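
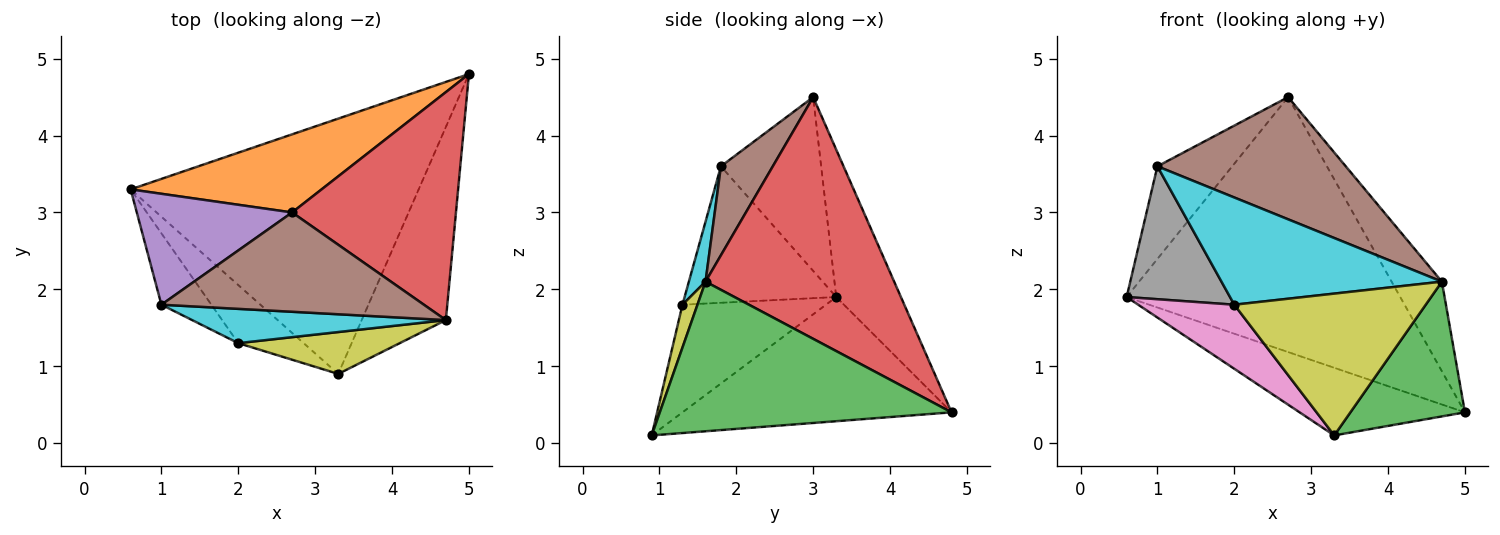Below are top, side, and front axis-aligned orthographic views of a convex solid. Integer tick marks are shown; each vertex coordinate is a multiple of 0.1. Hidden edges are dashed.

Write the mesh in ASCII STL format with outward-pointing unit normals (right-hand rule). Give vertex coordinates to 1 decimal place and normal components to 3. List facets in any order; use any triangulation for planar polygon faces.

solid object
 facet normal -0.385 0.236 -0.892
  outer loop
   vertex 3.3 0.9 0.1
   vertex 0.6 3.3 1.9
   vertex 5.0 4.8 0.4
  endloop
 endfacet
 facet normal -0.221 0.933 0.286
  outer loop
   vertex 2.7 3.0 4.5
   vertex 5.0 4.8 0.4
   vertex 0.6 3.3 1.9
  endloop
 endfacet
 facet normal 0.825 -0.324 -0.464
  outer loop
   vertex 4.7 1.6 2.1
   vertex 3.3 0.9 0.1
   vertex 5.0 4.8 0.4
  endloop
 endfacet
 facet normal 0.808 0.215 0.548
  outer loop
   vertex 4.7 1.6 2.1
   vertex 5.0 4.8 0.4
   vertex 2.7 3.0 4.5
  endloop
 endfacet
 facet normal -0.652 0.486 0.582
  outer loop
   vertex 1.0 1.8 3.6
   vertex 2.7 3.0 4.5
   vertex 0.6 3.3 1.9
  endloop
 endfacet
 facet normal 0.209 -0.759 0.617
  outer loop
   vertex 1.0 1.8 3.6
   vertex 4.7 1.6 2.1
   vertex 2.7 3.0 4.5
  endloop
 endfacet
 facet normal -0.742 -0.497 -0.450
  outer loop
   vertex 2.0 1.3 1.8
   vertex 0.6 3.3 1.9
   vertex 3.3 0.9 0.1
  endloop
 endfacet
 facet normal -0.791 -0.539 -0.290
  outer loop
   vertex 2.0 1.3 1.8
   vertex 1.0 1.8 3.6
   vertex 0.6 3.3 1.9
  endloop
 endfacet
 facet normal 0.075 -0.956 0.282
  outer loop
   vertex 2.0 1.3 1.8
   vertex 3.3 0.9 0.1
   vertex 4.7 1.6 2.1
  endloop
 endfacet
 facet normal 0.072 -0.950 0.304
  outer loop
   vertex 2.0 1.3 1.8
   vertex 4.7 1.6 2.1
   vertex 1.0 1.8 3.6
  endloop
 endfacet
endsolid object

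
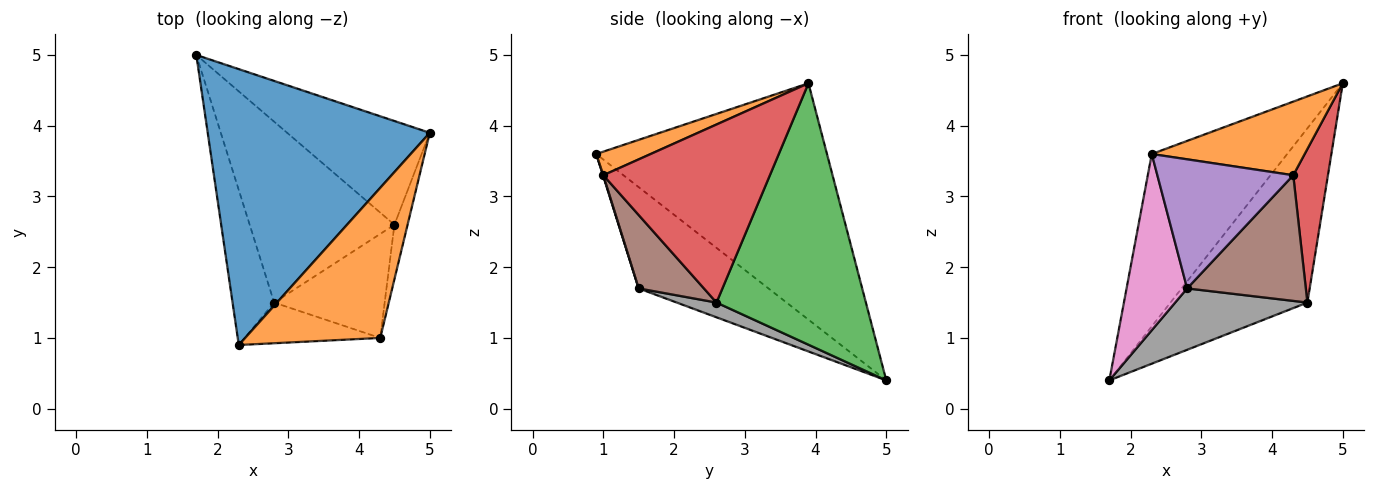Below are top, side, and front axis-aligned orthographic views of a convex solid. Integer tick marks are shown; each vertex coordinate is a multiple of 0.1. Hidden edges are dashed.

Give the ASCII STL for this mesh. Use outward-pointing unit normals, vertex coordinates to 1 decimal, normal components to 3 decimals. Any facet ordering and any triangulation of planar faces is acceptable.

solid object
 facet normal -0.670 0.393 0.630
  outer loop
   vertex 2.3 0.9 3.6
   vertex 5.0 3.9 4.6
   vertex 1.7 5.0 0.4
  endloop
 endfacet
 facet normal 0.155 -0.435 0.887
  outer loop
   vertex 4.3 1.0 3.3
   vertex 5.0 3.9 4.6
   vertex 2.3 0.9 3.6
  endloop
 endfacet
 facet normal 0.684 0.627 -0.373
  outer loop
   vertex 4.5 2.6 1.5
   vertex 1.7 5.0 0.4
   vertex 5.0 3.9 4.6
  endloop
 endfacet
 facet normal 0.976 -0.203 -0.072
  outer loop
   vertex 4.5 2.6 1.5
   vertex 5.0 3.9 4.6
   vertex 4.3 1.0 3.3
  endloop
 endfacet
 facet normal 0.003 -0.954 -0.301
  outer loop
   vertex 2.8 1.5 1.7
   vertex 4.3 1.0 3.3
   vertex 2.3 0.9 3.6
  endloop
 endfacet
 facet normal 0.390 -0.709 -0.587
  outer loop
   vertex 2.8 1.5 1.7
   vertex 4.5 2.6 1.5
   vertex 4.3 1.0 3.3
  endloop
 endfacet
 facet normal -0.849 -0.396 -0.349
  outer loop
   vertex 2.8 1.5 1.7
   vertex 2.3 0.9 3.6
   vertex 1.7 5.0 0.4
  endloop
 endfacet
 facet normal 0.096 -0.320 -0.943
  outer loop
   vertex 2.8 1.5 1.7
   vertex 1.7 5.0 0.4
   vertex 4.5 2.6 1.5
  endloop
 endfacet
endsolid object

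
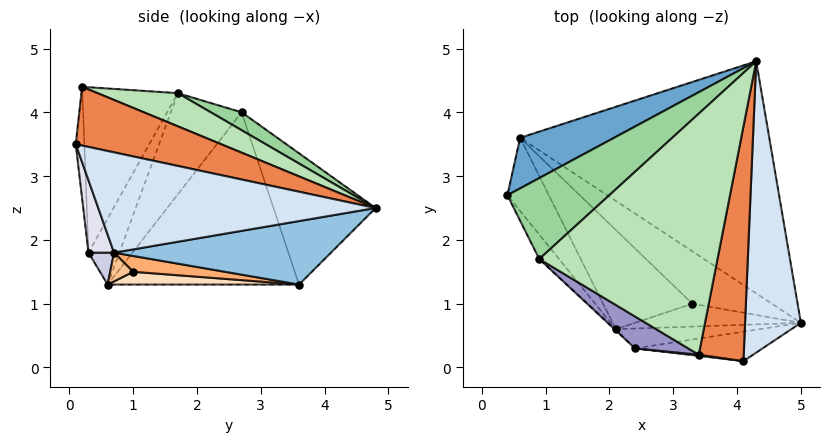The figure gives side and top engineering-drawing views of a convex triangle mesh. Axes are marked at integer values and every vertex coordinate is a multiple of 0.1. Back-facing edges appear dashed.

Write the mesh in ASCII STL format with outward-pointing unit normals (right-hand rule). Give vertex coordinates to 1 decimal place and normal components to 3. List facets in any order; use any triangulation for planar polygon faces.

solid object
 facet normal -0.375 0.888 0.268
  outer loop
   vertex 0.6 3.6 1.3
   vertex 0.4 2.7 4.0
   vertex 4.3 4.8 2.5
  endloop
 endfacet
 facet normal 0.242 0.203 -0.949
  outer loop
   vertex 0.6 3.6 1.3
   vertex 4.3 4.8 2.5
   vertex 5.0 0.7 1.8
  endloop
 endfacet
 facet normal -0.874 -0.437 -0.211
  outer loop
   vertex 2.1 0.6 1.3
   vertex 0.4 2.7 4.0
   vertex 0.6 3.6 1.3
  endloop
 endfacet
 facet normal 0.872 0.066 0.485
  outer loop
   vertex 4.1 0.1 3.5
   vertex 5.0 0.7 1.8
   vertex 4.3 4.8 2.5
  endloop
 endfacet
 facet normal 0.791 0.095 0.605
  outer loop
   vertex 4.1 0.1 3.5
   vertex 4.3 4.8 2.5
   vertex 3.4 0.2 4.4
  endloop
 endfacet
 facet normal 0.194 0.127 -0.973
  outer loop
   vertex 3.3 1.0 1.5
   vertex 0.6 3.6 1.3
   vertex 5.0 0.7 1.8
  endloop
 endfacet
 facet normal 0.171 -0.019 -0.985
  outer loop
   vertex 3.3 1.0 1.5
   vertex 5.0 0.7 1.8
   vertex 2.1 0.6 1.3
  endloop
 endfacet
 facet normal 0.141 0.071 -0.987
  outer loop
   vertex 3.3 1.0 1.5
   vertex 2.1 0.6 1.3
   vertex 0.6 3.6 1.3
  endloop
 endfacet
 facet normal -0.861 -0.481 -0.168
  outer loop
   vertex 0.9 1.7 4.3
   vertex 0.4 2.7 4.0
   vertex 2.1 0.6 1.3
  endloop
 endfacet
 facet normal 0.162 0.357 0.920
  outer loop
   vertex 0.9 1.7 4.3
   vertex 4.3 4.8 2.5
   vertex 0.4 2.7 4.0
  endloop
 endfacet
 facet normal 0.171 0.347 0.922
  outer loop
   vertex 0.9 1.7 4.3
   vertex 3.4 0.2 4.4
   vertex 4.3 4.8 2.5
  endloop
 endfacet
 facet normal -0.128 -0.992 0.011
  outer loop
   vertex 2.4 0.3 1.8
   vertex 4.1 0.1 3.5
   vertex 3.4 0.2 4.4
  endloop
 endfacet
 facet normal -0.512 -0.843 0.165
  outer loop
   vertex 2.4 0.3 1.8
   vertex 3.4 0.2 4.4
   vertex 0.9 1.7 4.3
  endloop
 endfacet
 facet normal -0.695 -0.719 -0.014
  outer loop
   vertex 2.4 0.3 1.8
   vertex 0.9 1.7 4.3
   vertex 2.1 0.6 1.3
  endloop
 endfacet
 facet normal 0.125 -0.816 -0.565
  outer loop
   vertex 2.4 0.3 1.8
   vertex 2.1 0.6 1.3
   vertex 5.0 0.7 1.8
  endloop
 endfacet
 facet normal 0.147 -0.955 -0.259
  outer loop
   vertex 2.4 0.3 1.8
   vertex 5.0 0.7 1.8
   vertex 4.1 0.1 3.5
  endloop
 endfacet
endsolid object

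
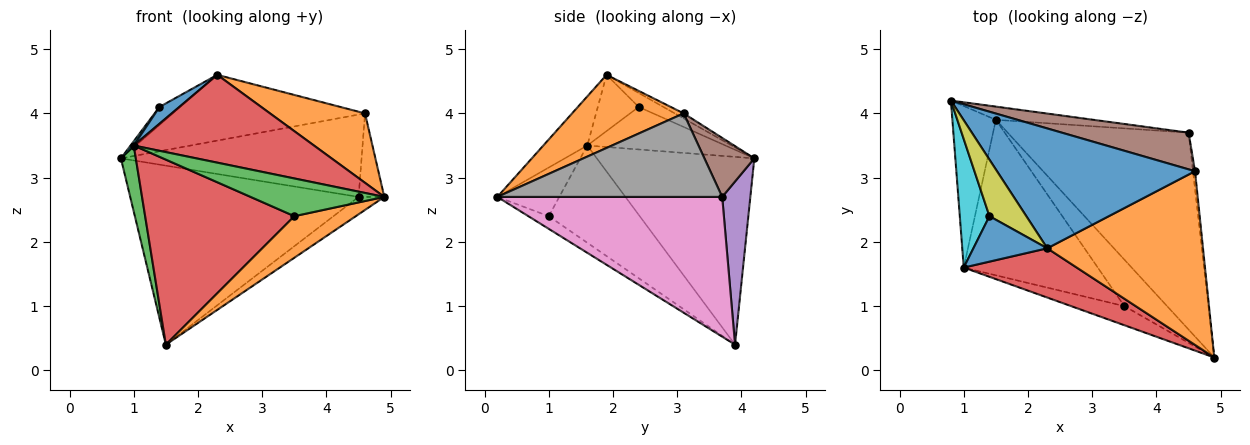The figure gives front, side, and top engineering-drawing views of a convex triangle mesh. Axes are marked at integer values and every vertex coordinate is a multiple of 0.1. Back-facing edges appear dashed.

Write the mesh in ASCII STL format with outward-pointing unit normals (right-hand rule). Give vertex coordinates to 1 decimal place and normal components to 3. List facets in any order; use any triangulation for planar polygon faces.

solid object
 facet normal -0.022 0.481 0.876
  outer loop
   vertex 4.6 3.1 4.0
   vertex 0.8 4.2 3.3
   vertex 2.3 1.9 4.6
  endloop
 endfacet
 facet normal 0.400 -0.340 0.851
  outer loop
   vertex 4.6 3.1 4.0
   vertex 2.3 1.9 4.6
   vertex 4.9 0.2 2.7
  endloop
 endfacet
 facet normal -0.970 -0.092 -0.225
  outer loop
   vertex 1.0 1.6 3.5
   vertex 0.8 4.2 3.3
   vertex 1.5 3.9 0.4
  endloop
 endfacet
 facet normal -0.208 -0.853 0.479
  outer loop
   vertex 1.0 1.6 3.5
   vertex 4.9 0.2 2.7
   vertex 2.3 1.9 4.6
  endloop
 endfacet
 facet normal 0.122 0.990 -0.073
  outer loop
   vertex 4.5 3.7 2.7
   vertex 1.5 3.9 0.4
   vertex 0.8 4.2 3.3
  endloop
 endfacet
 facet normal 0.186 0.897 0.400
  outer loop
   vertex 4.5 3.7 2.7
   vertex 0.8 4.2 3.3
   vertex 4.6 3.1 4.0
  endloop
 endfacet
 facet normal 0.610 0.070 -0.789
  outer loop
   vertex 4.5 3.7 2.7
   vertex 4.9 0.2 2.7
   vertex 1.5 3.9 0.4
  endloop
 endfacet
 facet normal 0.993 0.114 -0.024
  outer loop
   vertex 4.5 3.7 2.7
   vertex 4.6 3.1 4.0
   vertex 4.9 0.2 2.7
  endloop
 endfacet
 facet normal -0.340 0.285 0.896
  outer loop
   vertex 1.4 2.4 4.1
   vertex 2.3 1.9 4.6
   vertex 0.8 4.2 3.3
  endloop
 endfacet
 facet normal -0.820 -0.019 0.572
  outer loop
   vertex 1.4 2.4 4.1
   vertex 0.8 4.2 3.3
   vertex 1.0 1.6 3.5
  endloop
 endfacet
 facet normal -0.581 -0.282 0.763
  outer loop
   vertex 1.4 2.4 4.1
   vertex 1.0 1.6 3.5
   vertex 2.3 1.9 4.6
  endloop
 endfacet
 facet normal -0.216 -0.651 -0.728
  outer loop
   vertex 3.5 1.0 2.4
   vertex 1.5 3.9 0.4
   vertex 4.9 0.2 2.7
  endloop
 endfacet
 facet normal -0.382 -0.825 -0.418
  outer loop
   vertex 3.5 1.0 2.4
   vertex 4.9 0.2 2.7
   vertex 1.0 1.6 3.5
  endloop
 endfacet
 facet normal -0.423 -0.694 -0.583
  outer loop
   vertex 3.5 1.0 2.4
   vertex 1.0 1.6 3.5
   vertex 1.5 3.9 0.4
  endloop
 endfacet
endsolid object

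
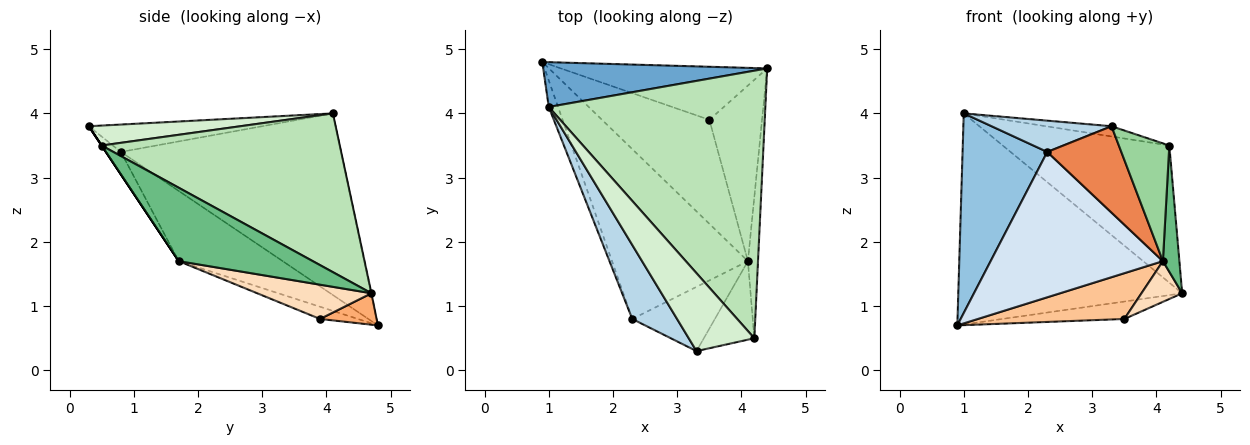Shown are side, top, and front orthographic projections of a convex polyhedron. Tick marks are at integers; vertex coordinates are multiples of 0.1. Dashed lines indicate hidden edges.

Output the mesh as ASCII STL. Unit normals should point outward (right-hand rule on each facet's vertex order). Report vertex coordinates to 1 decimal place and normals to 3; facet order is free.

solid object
 facet normal -0.002 0.978 0.208
  outer loop
   vertex 1.0 4.1 4.0
   vertex 4.4 4.7 1.2
   vertex 0.9 4.8 0.7
  endloop
 endfacet
 facet normal -0.932 -0.359 -0.048
  outer loop
   vertex 2.3 0.8 3.4
   vertex 1.0 4.1 4.0
   vertex 0.9 4.8 0.7
  endloop
 endfacet
 facet normal -0.491 -0.339 0.803
  outer loop
   vertex 2.3 0.8 3.4
   vertex 3.3 0.3 3.8
   vertex 1.0 4.1 4.0
  endloop
 endfacet
 facet normal -0.365 -0.605 -0.707
  outer loop
   vertex 2.3 0.8 3.4
   vertex 0.9 4.8 0.7
   vertex 4.1 1.7 1.7
  endloop
 endfacet
 facet normal -0.160 -0.792 -0.589
  outer loop
   vertex 2.3 0.8 3.4
   vertex 4.1 1.7 1.7
   vertex 3.3 0.3 3.8
  endloop
 endfacet
 facet normal 0.143 0.309 -0.940
  outer loop
   vertex 3.5 3.9 0.8
   vertex 0.9 4.8 0.7
   vertex 4.4 4.7 1.2
  endloop
 endfacet
 facet normal -0.104 -0.401 -0.910
  outer loop
   vertex 3.5 3.9 0.8
   vertex 4.1 1.7 1.7
   vertex 0.9 4.8 0.7
  endloop
 endfacet
 facet normal 0.535 -0.191 -0.823
  outer loop
   vertex 3.5 3.9 0.8
   vertex 4.4 4.7 1.2
   vertex 4.1 1.7 1.7
  endloop
 endfacet
 facet normal 0.983 -0.121 -0.135
  outer loop
   vertex 4.2 0.5 3.5
   vertex 4.1 1.7 1.7
   vertex 4.4 4.7 1.2
  endloop
 endfacet
 facet normal 0.000 -0.832 -0.555
  outer loop
   vertex 4.2 0.5 3.5
   vertex 3.3 0.3 3.8
   vertex 4.1 1.7 1.7
  endloop
 endfacet
 facet normal 0.546 0.382 0.745
  outer loop
   vertex 4.2 0.5 3.5
   vertex 4.4 4.7 1.2
   vertex 1.0 4.1 4.0
  endloop
 endfacet
 facet normal 0.289 0.125 0.949
  outer loop
   vertex 4.2 0.5 3.5
   vertex 1.0 4.1 4.0
   vertex 3.3 0.3 3.8
  endloop
 endfacet
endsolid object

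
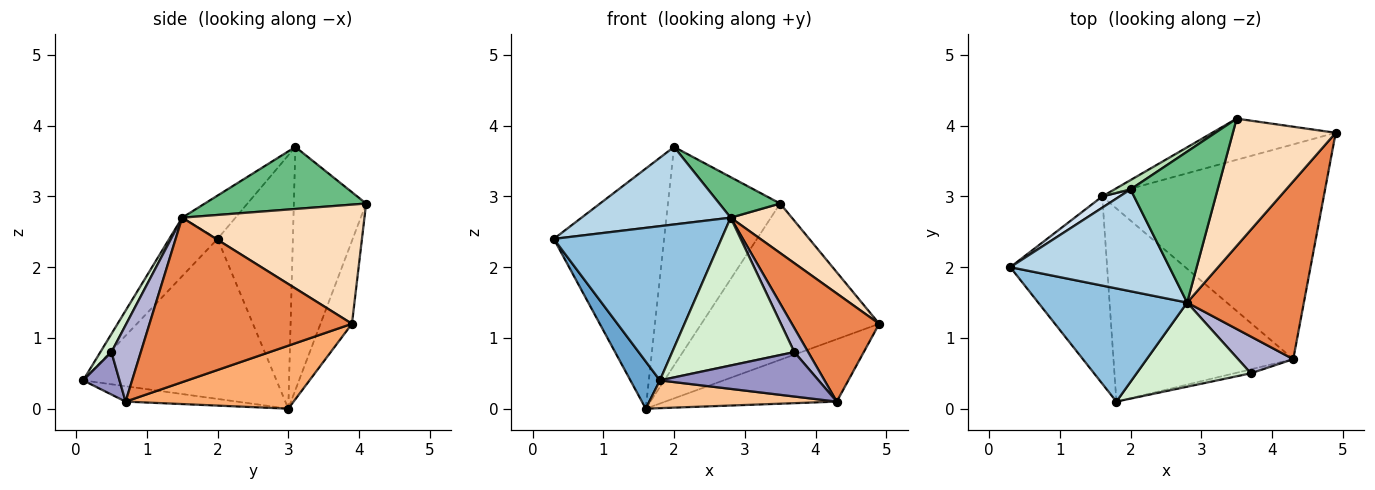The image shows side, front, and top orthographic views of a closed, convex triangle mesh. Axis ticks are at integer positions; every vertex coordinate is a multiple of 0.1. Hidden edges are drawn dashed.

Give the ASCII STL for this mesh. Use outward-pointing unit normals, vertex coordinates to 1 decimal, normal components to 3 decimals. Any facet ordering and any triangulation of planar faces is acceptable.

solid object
 facet normal -0.848 -0.129 -0.513
  outer loop
   vertex 1.6 3.0 0.0
   vertex 1.8 0.1 0.4
   vertex 0.3 2.0 2.4
  endloop
 endfacet
 facet normal -0.226 -0.785 0.576
  outer loop
   vertex 2.8 1.5 2.7
   vertex 0.3 2.0 2.4
   vertex 1.8 0.1 0.4
  endloop
 endfacet
 facet normal -0.212 -0.592 0.778
  outer loop
   vertex 2.0 3.1 3.7
   vertex 0.3 2.0 2.4
   vertex 2.8 1.5 2.7
  endloop
 endfacet
 facet normal -0.563 0.825 0.039
  outer loop
   vertex 2.0 3.1 3.7
   vertex 1.6 3.0 0.0
   vertex 0.3 2.0 2.4
  endloop
 endfacet
 facet normal 0.769 -0.332 0.546
  outer loop
   vertex 4.3 0.7 0.1
   vertex 4.9 3.9 1.2
   vertex 2.8 1.5 2.7
  endloop
 endfacet
 facet normal 0.263 0.269 -0.926
  outer loop
   vertex 4.3 0.7 0.1
   vertex 1.6 3.0 0.0
   vertex 4.9 3.9 1.2
  endloop
 endfacet
 facet normal -0.084 -0.142 -0.986
  outer loop
   vertex 4.3 0.7 0.1
   vertex 1.8 0.1 0.4
   vertex 1.6 3.0 0.0
  endloop
 endfacet
 facet normal 0.734 -0.246 0.633
  outer loop
   vertex 3.5 4.1 2.9
   vertex 2.8 1.5 2.7
   vertex 4.9 3.9 1.2
  endloop
 endfacet
 facet normal 0.567 -0.214 0.796
  outer loop
   vertex 3.5 4.1 2.9
   vertex 2.0 3.1 3.7
   vertex 2.8 1.5 2.7
  endloop
 endfacet
 facet normal -0.169 0.953 -0.251
  outer loop
   vertex 3.5 4.1 2.9
   vertex 4.9 3.9 1.2
   vertex 1.6 3.0 0.0
  endloop
 endfacet
 facet normal -0.541 0.840 0.036
  outer loop
   vertex 3.5 4.1 2.9
   vertex 1.6 3.0 0.0
   vertex 2.0 3.1 3.7
  endloop
 endfacet
 facet normal 0.079 -0.866 0.493
  outer loop
   vertex 3.7 0.5 0.8
   vertex 2.8 1.5 2.7
   vertex 1.8 0.1 0.4
  endloop
 endfacet
 facet normal 0.223 -0.971 -0.087
  outer loop
   vertex 3.7 0.5 0.8
   vertex 1.8 0.1 0.4
   vertex 4.3 0.7 0.1
  endloop
 endfacet
 facet normal 0.757 -0.358 0.547
  outer loop
   vertex 3.7 0.5 0.8
   vertex 4.3 0.7 0.1
   vertex 2.8 1.5 2.7
  endloop
 endfacet
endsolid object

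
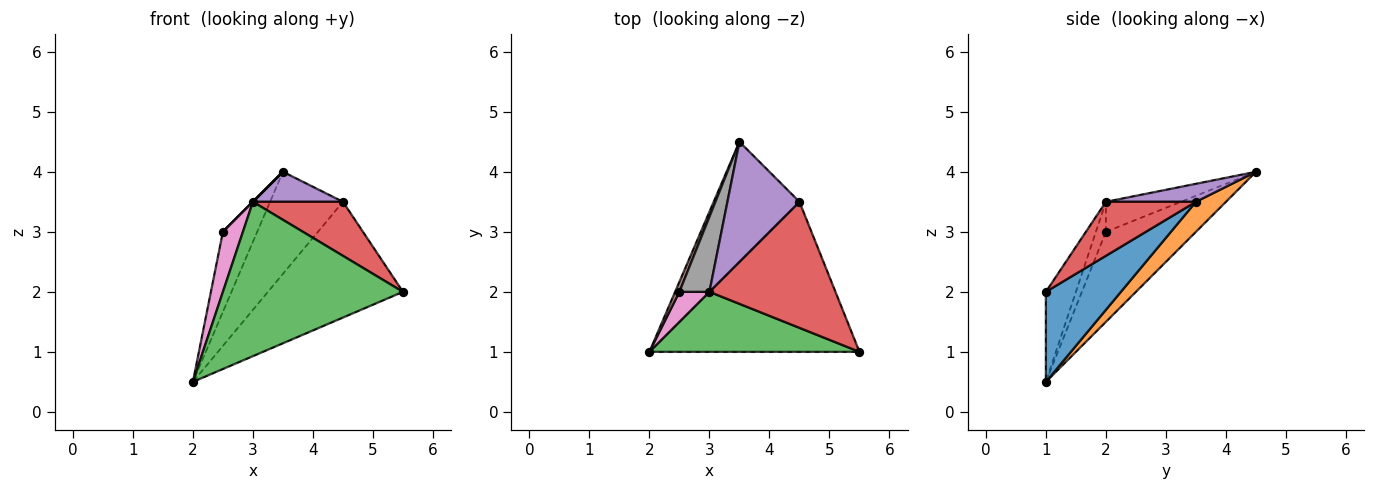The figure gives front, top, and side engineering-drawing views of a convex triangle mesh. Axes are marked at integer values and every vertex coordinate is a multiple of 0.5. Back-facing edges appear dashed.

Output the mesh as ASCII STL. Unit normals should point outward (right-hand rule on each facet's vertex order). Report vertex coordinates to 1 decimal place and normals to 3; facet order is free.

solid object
 facet normal 0.321 0.578 -0.750
  outer loop
   vertex 4.5 3.5 3.5
   vertex 5.5 1.0 2.0
   vertex 2.0 1.0 0.5
  endloop
 endfacet
 facet normal 0.258 0.626 -0.736
  outer loop
   vertex 4.5 3.5 3.5
   vertex 2.0 1.0 0.5
   vertex 3.5 4.5 4.0
  endloop
 endfacet
 facet normal -0.153 -0.921 0.358
  outer loop
   vertex 3.0 2.0 3.5
   vertex 2.0 1.0 0.5
   vertex 5.5 1.0 2.0
  endloop
 endfacet
 facet normal 0.367 -0.367 0.855
  outer loop
   vertex 3.0 2.0 3.5
   vertex 5.5 1.0 2.0
   vertex 4.5 3.5 3.5
  endloop
 endfacet
 facet normal 0.236 -0.236 0.943
  outer loop
   vertex 3.0 2.0 3.5
   vertex 4.5 3.5 3.5
   vertex 3.5 4.5 4.0
  endloop
 endfacet
 facet normal -0.934 0.356 0.044
  outer loop
   vertex 2.5 2.0 3.0
   vertex 3.5 4.5 4.0
   vertex 2.0 1.0 0.5
  endloop
 endfacet
 facet normal -0.408 -0.816 0.408
  outer loop
   vertex 2.5 2.0 3.0
   vertex 2.0 1.0 0.5
   vertex 3.0 2.0 3.5
  endloop
 endfacet
 facet normal -0.707 0.000 0.707
  outer loop
   vertex 2.5 2.0 3.0
   vertex 3.0 2.0 3.5
   vertex 3.5 4.5 4.0
  endloop
 endfacet
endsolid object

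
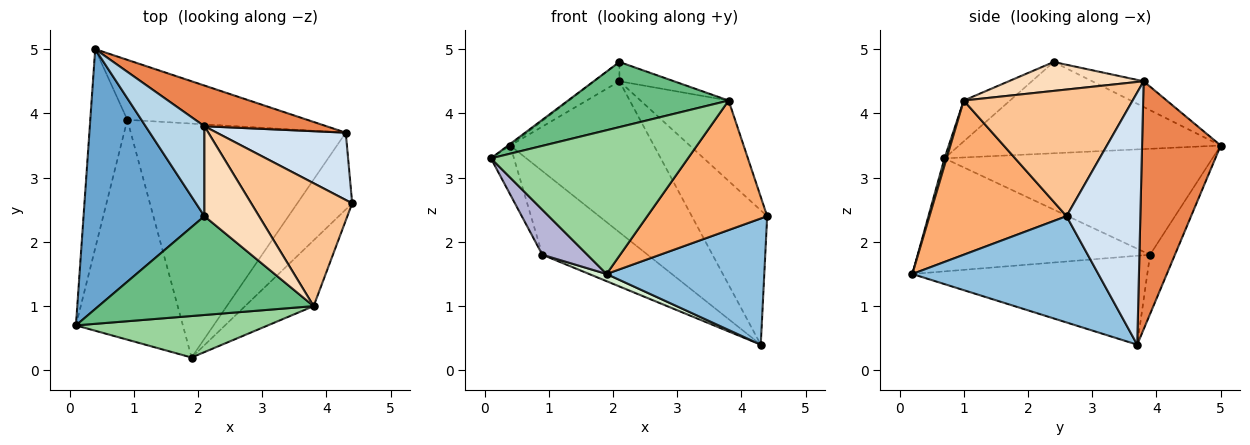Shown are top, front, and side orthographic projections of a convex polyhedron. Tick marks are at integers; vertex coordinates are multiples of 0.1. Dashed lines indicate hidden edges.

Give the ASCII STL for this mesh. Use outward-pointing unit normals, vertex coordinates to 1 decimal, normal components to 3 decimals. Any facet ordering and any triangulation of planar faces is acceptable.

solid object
 facet normal -0.603 0.005 0.798
  outer loop
   vertex 2.1 2.4 4.8
   vertex 0.4 5.0 3.5
   vertex 0.1 0.7 3.3
  endloop
 endfacet
 facet normal 0.710 -0.602 -0.366
  outer loop
   vertex 1.9 0.2 1.5
   vertex 4.3 3.7 0.4
   vertex 4.4 2.6 2.4
  endloop
 endfacet
 facet normal -0.393 0.193 0.899
  outer loop
   vertex 2.1 3.8 4.5
   vertex 0.4 5.0 3.5
   vertex 2.1 2.4 4.8
  endloop
 endfacet
 facet normal 0.659 0.673 0.337
  outer loop
   vertex 2.1 3.8 4.5
   vertex 4.4 2.6 2.4
   vertex 4.3 3.7 0.4
  endloop
 endfacet
 facet normal 0.467 0.854 0.230
  outer loop
   vertex 2.1 3.8 4.5
   vertex 4.3 3.7 0.4
   vertex 0.4 5.0 3.5
  endloop
 endfacet
 facet normal 0.714 -0.624 -0.317
  outer loop
   vertex 3.8 1.0 4.2
   vertex 1.9 0.2 1.5
   vertex 4.4 2.6 2.4
  endloop
 endfacet
 facet normal 0.724 0.378 0.577
  outer loop
   vertex 3.8 1.0 4.2
   vertex 4.4 2.6 2.4
   vertex 2.1 3.8 4.5
  endloop
 endfacet
 facet normal 0.460 0.186 0.868
  outer loop
   vertex 3.8 1.0 4.2
   vertex 2.1 3.8 4.5
   vertex 2.1 2.4 4.8
  endloop
 endfacet
 facet normal -0.157 -0.544 0.825
  outer loop
   vertex 3.8 1.0 4.2
   vertex 2.1 2.4 4.8
   vertex 0.1 0.7 3.3
  endloop
 endfacet
 facet normal 0.010 -0.961 0.277
  outer loop
   vertex 3.8 1.0 4.2
   vertex 0.1 0.7 3.3
   vertex 1.9 0.2 1.5
  endloop
 endfacet
 facet normal -0.189 0.798 -0.572
  outer loop
   vertex 0.9 3.9 1.8
   vertex 0.4 5.0 3.5
   vertex 4.3 3.7 0.4
  endloop
 endfacet
 facet normal -0.382 -0.028 -0.924
  outer loop
   vertex 0.9 3.9 1.8
   vertex 4.3 3.7 0.4
   vertex 1.9 0.2 1.5
  endloop
 endfacet
 facet normal -0.941 0.081 -0.329
  outer loop
   vertex 0.9 3.9 1.8
   vertex 0.1 0.7 3.3
   vertex 0.4 5.0 3.5
  endloop
 endfacet
 facet normal -0.719 -0.139 -0.681
  outer loop
   vertex 0.9 3.9 1.8
   vertex 1.9 0.2 1.5
   vertex 0.1 0.7 3.3
  endloop
 endfacet
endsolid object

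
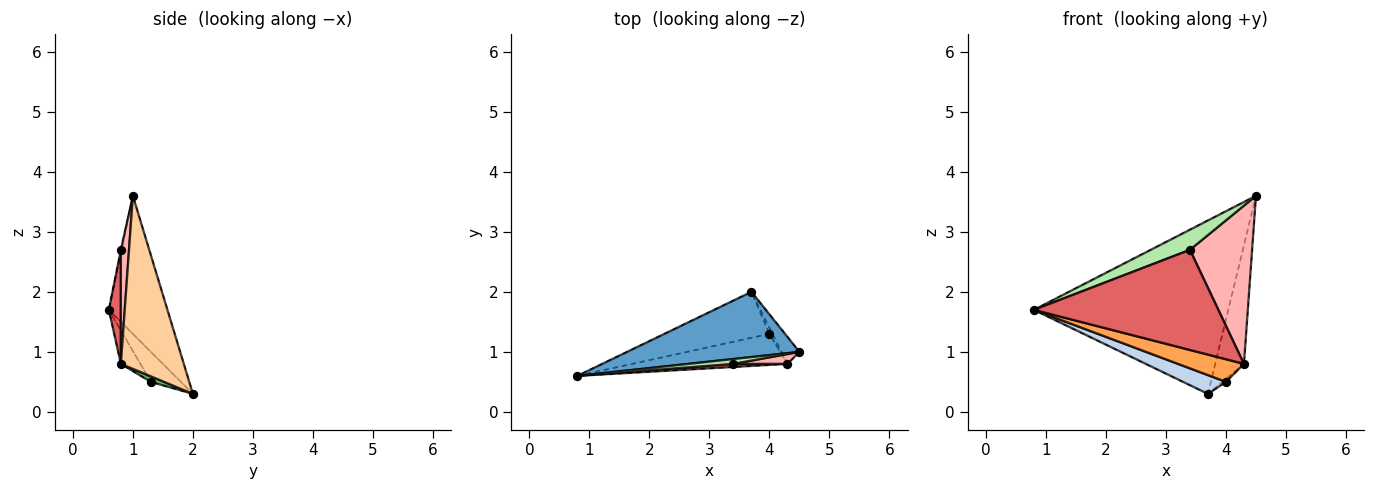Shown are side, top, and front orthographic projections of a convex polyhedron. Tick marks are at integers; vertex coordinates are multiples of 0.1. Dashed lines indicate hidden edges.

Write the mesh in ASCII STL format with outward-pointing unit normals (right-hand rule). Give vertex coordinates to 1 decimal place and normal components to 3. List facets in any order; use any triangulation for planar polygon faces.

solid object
 facet normal -0.271 0.901 0.339
  outer loop
   vertex 3.7 2.0 0.3
   vertex 0.8 0.6 1.7
   vertex 4.5 1.0 3.6
  endloop
 endfacet
 facet normal -0.256 -0.365 -0.895
  outer loop
   vertex 4.0 1.3 0.5
   vertex 0.8 0.6 1.7
   vertex 3.7 2.0 0.3
  endloop
 endfacet
 facet normal -0.172 -0.581 -0.796
  outer loop
   vertex 4.3 0.8 0.8
   vertex 0.8 0.6 1.7
   vertex 4.0 1.3 0.5
  endloop
 endfacet
 facet normal 0.906 0.414 -0.094
  outer loop
   vertex 4.3 0.8 0.8
   vertex 3.7 2.0 0.3
   vertex 4.5 1.0 3.6
  endloop
 endfacet
 facet normal 0.854 0.233 -0.466
  outer loop
   vertex 4.3 0.8 0.8
   vertex 4.0 1.3 0.5
   vertex 3.7 2.0 0.3
  endloop
 endfacet
 facet normal -0.016 -0.972 0.235
  outer loop
   vertex 3.4 0.8 2.7
   vertex 4.5 1.0 3.6
   vertex 0.8 0.6 1.7
  endloop
 endfacet
 facet normal 0.065 -0.997 0.031
  outer loop
   vertex 3.4 0.8 2.7
   vertex 0.8 0.6 1.7
   vertex 4.3 0.8 0.8
  endloop
 endfacet
 facet normal 0.130 -0.990 0.061
  outer loop
   vertex 3.4 0.8 2.7
   vertex 4.3 0.8 0.8
   vertex 4.5 1.0 3.6
  endloop
 endfacet
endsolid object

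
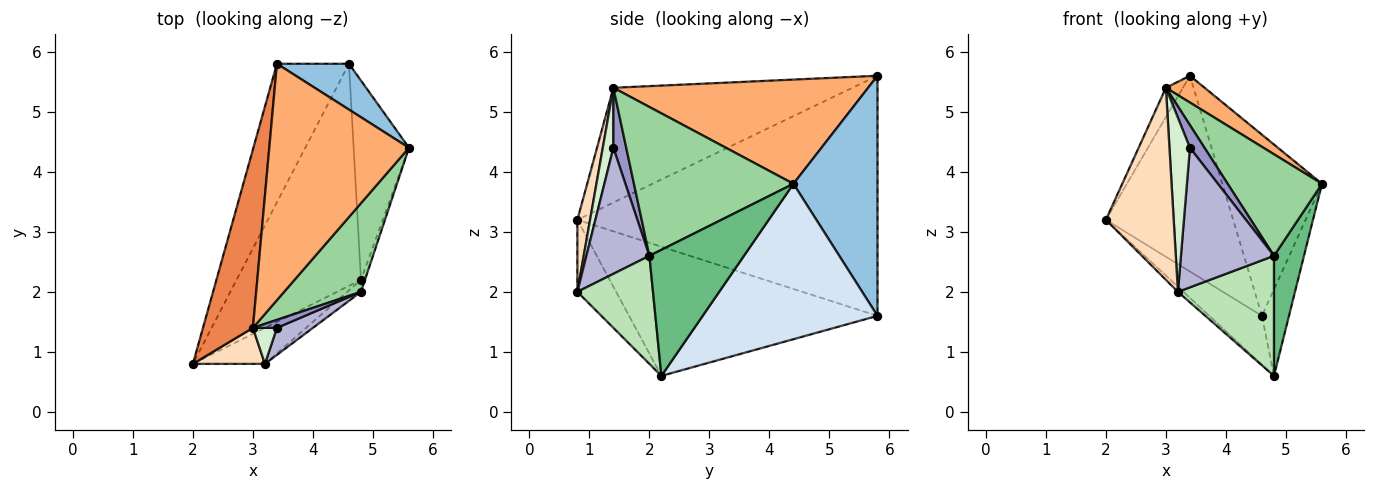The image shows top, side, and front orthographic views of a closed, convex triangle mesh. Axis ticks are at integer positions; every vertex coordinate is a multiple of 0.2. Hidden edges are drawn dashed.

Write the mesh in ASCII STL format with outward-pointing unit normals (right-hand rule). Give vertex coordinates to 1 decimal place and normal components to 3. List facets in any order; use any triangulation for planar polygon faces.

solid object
 facet normal -0.887 0.376 -0.266
  outer loop
   vertex 4.6 5.8 1.6
   vertex 2.0 0.8 3.2
   vertex 3.4 5.8 5.6
  endloop
 endfacet
 facet normal 0.633 0.751 0.190
  outer loop
   vertex 4.6 5.8 1.6
   vertex 3.4 5.8 5.6
   vertex 5.6 4.4 3.8
  endloop
 endfacet
 facet normal -0.712 0.151 -0.686
  outer loop
   vertex 4.8 2.2 0.6
   vertex 2.0 0.8 3.2
   vertex 4.6 5.8 1.6
  endloop
 endfacet
 facet normal 0.932 0.144 -0.332
  outer loop
   vertex 4.8 2.2 0.6
   vertex 4.6 5.8 1.6
   vertex 5.6 4.4 3.8
  endloop
 endfacet
 facet normal -0.915 0.065 0.398
  outer loop
   vertex 3.0 1.4 5.4
   vertex 3.4 5.8 5.6
   vertex 2.0 0.8 3.2
  endloop
 endfacet
 facet normal 0.596 -0.090 0.798
  outer loop
   vertex 3.0 1.4 5.4
   vertex 5.6 4.4 3.8
   vertex 3.4 5.8 5.6
  endloop
 endfacet
 facet normal -0.704 0.101 -0.704
  outer loop
   vertex 3.2 0.8 2.0
   vertex 2.0 0.8 3.2
   vertex 4.8 2.2 0.6
  endloop
 endfacet
 facet normal 0.181 -0.967 0.181
  outer loop
   vertex 3.2 0.8 2.0
   vertex 3.0 1.4 5.4
   vertex 2.0 0.8 3.2
  endloop
 endfacet
 facet normal 0.953 -0.302 -0.030
  outer loop
   vertex 4.8 2.0 2.6
   vertex 4.8 2.2 0.6
   vertex 5.6 4.4 3.8
  endloop
 endfacet
 facet normal 0.787 -0.465 0.406
  outer loop
   vertex 4.8 2.0 2.6
   vertex 5.6 4.4 3.8
   vertex 3.0 1.4 5.4
  endloop
 endfacet
 facet normal 0.617 -0.783 -0.078
  outer loop
   vertex 4.8 2.0 2.6
   vertex 3.2 0.8 2.0
   vertex 4.8 2.2 0.6
  endloop
 endfacet
 facet normal 0.452 -0.874 0.181
  outer loop
   vertex 3.4 1.4 4.4
   vertex 3.0 1.4 5.4
   vertex 3.2 0.8 2.0
  endloop
 endfacet
 facet normal 0.640 -0.725 0.256
  outer loop
   vertex 3.4 1.4 4.4
   vertex 4.8 2.0 2.6
   vertex 3.0 1.4 5.4
  endloop
 endfacet
 facet normal 0.554 -0.817 0.158
  outer loop
   vertex 3.4 1.4 4.4
   vertex 3.2 0.8 2.0
   vertex 4.8 2.0 2.6
  endloop
 endfacet
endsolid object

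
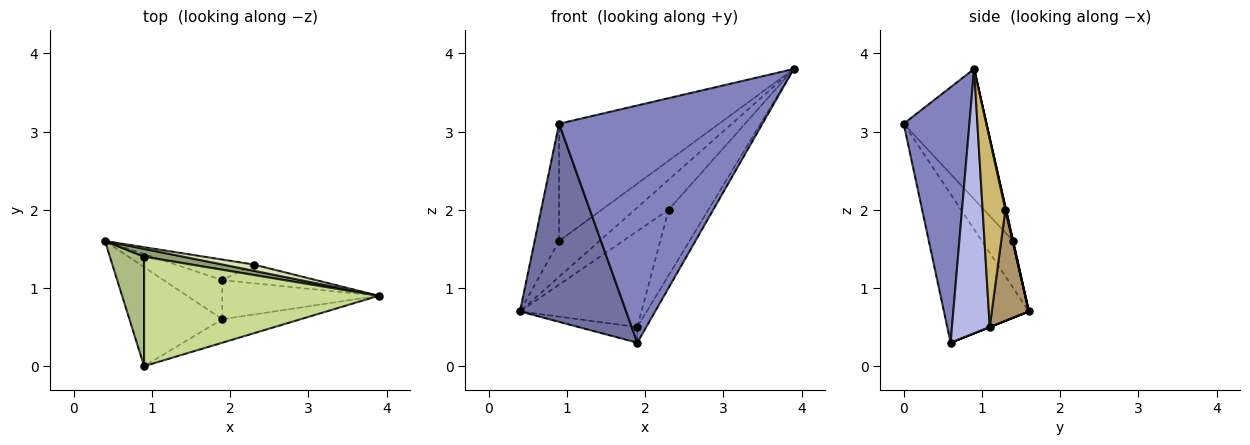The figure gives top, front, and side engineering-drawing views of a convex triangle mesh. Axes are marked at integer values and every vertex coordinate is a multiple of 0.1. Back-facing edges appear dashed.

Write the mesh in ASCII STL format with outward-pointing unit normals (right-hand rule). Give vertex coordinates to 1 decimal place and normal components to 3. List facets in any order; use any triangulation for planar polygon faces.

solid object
 facet normal -0.582 -0.727 -0.364
  outer loop
   vertex 1.9 0.6 0.3
   vertex 0.9 0.0 3.1
   vertex 0.4 1.6 0.7
  endloop
 endfacet
 facet normal 0.306 -0.947 -0.094
  outer loop
   vertex 1.9 0.6 0.3
   vertex 3.9 0.9 3.8
   vertex 0.9 0.0 3.1
  endloop
 endfacet
 facet normal 0.000 0.371 -0.928
  outer loop
   vertex 1.9 1.1 0.5
   vertex 1.9 0.6 0.3
   vertex 0.4 1.6 0.7
  endloop
 endfacet
 facet normal 0.843 0.200 -0.499
  outer loop
   vertex 1.9 1.1 0.5
   vertex 3.9 0.9 3.8
   vertex 1.9 0.6 0.3
  endloop
 endfacet
 facet normal 0.006 0.977 0.214
  outer loop
   vertex 0.9 1.4 1.6
   vertex 3.9 0.9 3.8
   vertex 0.4 1.6 0.7
  endloop
 endfacet
 facet normal -0.683 0.534 0.498
  outer loop
   vertex 0.9 1.4 1.6
   vertex 0.4 1.6 0.7
   vertex 0.9 0.0 3.1
  endloop
 endfacet
 facet normal -0.354 0.684 0.638
  outer loop
   vertex 0.9 1.4 1.6
   vertex 0.9 0.0 3.1
   vertex 3.9 0.9 3.8
  endloop
 endfacet
 facet normal 0.015 0.979 0.205
  outer loop
   vertex 2.3 1.3 2.0
   vertex 0.4 1.6 0.7
   vertex 3.9 0.9 3.8
  endloop
 endfacet
 facet normal 0.286 0.937 -0.201
  outer loop
   vertex 2.3 1.3 2.0
   vertex 1.9 1.1 0.5
   vertex 0.4 1.6 0.7
  endloop
 endfacet
 facet normal 0.482 0.843 -0.241
  outer loop
   vertex 2.3 1.3 2.0
   vertex 3.9 0.9 3.8
   vertex 1.9 1.1 0.5
  endloop
 endfacet
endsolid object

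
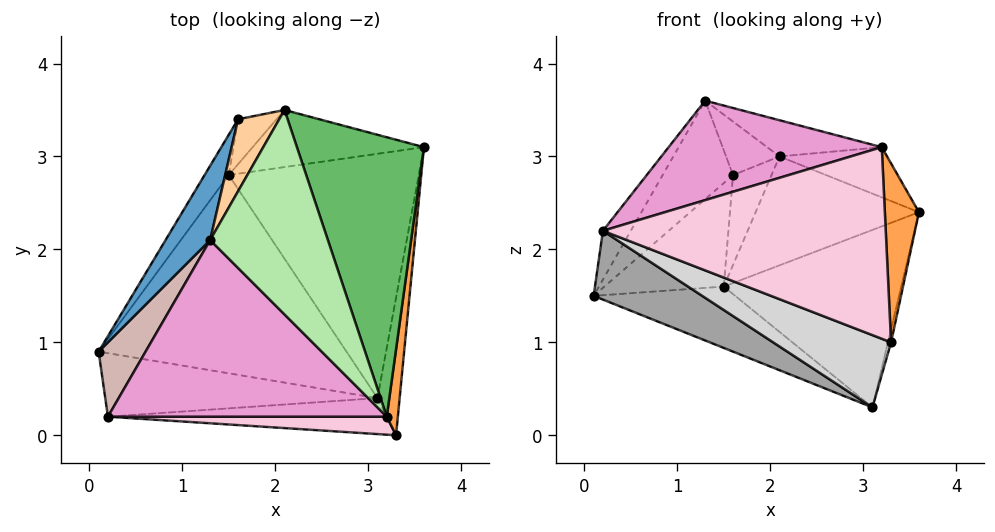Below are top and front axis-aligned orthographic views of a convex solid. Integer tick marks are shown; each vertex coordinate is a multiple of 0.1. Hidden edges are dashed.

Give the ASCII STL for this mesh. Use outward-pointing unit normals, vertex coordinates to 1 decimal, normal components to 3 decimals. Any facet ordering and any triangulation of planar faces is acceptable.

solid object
 facet normal -0.880 0.379 0.286
  outer loop
   vertex 1.6 3.4 2.8
   vertex 0.1 0.9 1.5
   vertex 1.3 2.1 3.6
  endloop
 endfacet
 facet normal 0.965 0.025 -0.262
  outer loop
   vertex 3.1 0.4 0.3
   vertex 3.6 3.1 2.4
   vertex 3.3 0.0 1.0
  endloop
 endfacet
 facet normal 0.991 -0.122 0.059
  outer loop
   vertex 3.2 0.2 3.1
   vertex 3.3 0.0 1.0
   vertex 3.6 3.1 2.4
  endloop
 endfacet
 facet normal -0.403 0.545 0.735
  outer loop
   vertex 2.1 3.5 3.0
   vertex 1.6 3.4 2.8
   vertex 1.3 2.1 3.6
  endloop
 endfacet
 facet normal 0.403 0.162 0.901
  outer loop
   vertex 2.1 3.5 3.0
   vertex 3.2 0.2 3.1
   vertex 3.6 3.1 2.4
  endloop
 endfacet
 facet normal 0.398 0.160 0.903
  outer loop
   vertex 2.1 3.5 3.0
   vertex 1.3 2.1 3.6
   vertex 3.2 0.2 3.1
  endloop
 endfacet
 facet normal -0.778 0.585 -0.228
  outer loop
   vertex 1.5 2.8 1.6
   vertex 0.1 0.9 1.5
   vertex 1.6 3.4 2.8
  endloop
 endfacet
 facet normal -0.316 0.280 -0.906
  outer loop
   vertex 1.5 2.8 1.6
   vertex 3.1 0.4 0.3
   vertex 0.1 0.9 1.5
  endloop
 endfacet
 facet normal 0.219 0.573 -0.789
  outer loop
   vertex 1.5 2.8 1.6
   vertex 3.6 3.1 2.4
   vertex 3.1 0.4 0.3
  endloop
 endfacet
 facet normal 0.050 0.884 -0.464
  outer loop
   vertex 1.5 2.8 1.6
   vertex 2.1 3.5 3.0
   vertex 3.6 3.1 2.4
  endloop
 endfacet
 facet normal 0.000 0.894 -0.447
  outer loop
   vertex 1.5 2.8 1.6
   vertex 1.6 3.4 2.8
   vertex 2.1 3.5 3.0
  endloop
 endfacet
 facet normal -0.895 0.244 0.372
  outer loop
   vertex 0.2 0.2 2.2
   vertex 1.3 2.1 3.6
   vertex 0.1 0.9 1.5
  endloop
 endfacet
 facet normal -0.253 -0.475 0.843
  outer loop
   vertex 0.2 0.2 2.2
   vertex 3.2 0.2 3.1
   vertex 1.3 2.1 3.6
  endloop
 endfacet
 facet normal -0.028 -0.995 0.093
  outer loop
   vertex 0.2 0.2 2.2
   vertex 3.3 0.0 1.0
   vertex 3.2 0.2 3.1
  endloop
 endfacet
 facet normal -0.366 -0.684 -0.631
  outer loop
   vertex 0.2 0.2 2.2
   vertex 0.1 0.9 1.5
   vertex 3.1 0.4 0.3
  endloop
 endfacet
 facet normal -0.224 -0.872 -0.434
  outer loop
   vertex 0.2 0.2 2.2
   vertex 3.1 0.4 0.3
   vertex 3.3 0.0 1.0
  endloop
 endfacet
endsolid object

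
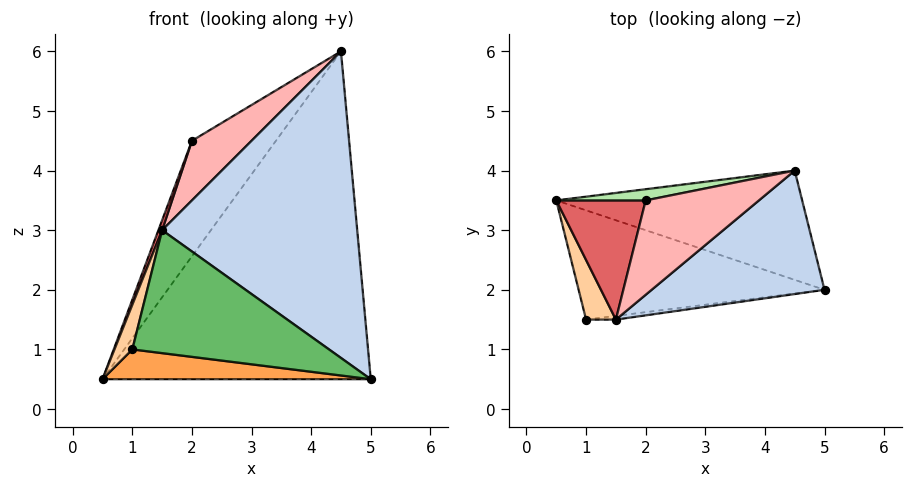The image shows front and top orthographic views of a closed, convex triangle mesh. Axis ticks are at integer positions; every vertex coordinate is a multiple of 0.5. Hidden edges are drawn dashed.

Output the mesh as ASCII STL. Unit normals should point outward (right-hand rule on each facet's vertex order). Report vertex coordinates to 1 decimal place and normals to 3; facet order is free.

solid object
 facet normal 0.302 0.905 -0.302
  outer loop
   vertex 4.5 4.0 6.0
   vertex 5.0 2.0 0.5
   vertex 0.5 3.5 0.5
  endloop
 endfacet
 facet normal 0.371 -0.861 0.347
  outer loop
   vertex 1.5 1.5 3.0
   vertex 5.0 2.0 0.5
   vertex 4.5 4.0 6.0
  endloop
 endfacet
 facet normal -0.087 -0.262 -0.961
  outer loop
   vertex 1.0 1.5 1.0
   vertex 0.5 3.5 0.5
   vertex 5.0 2.0 0.5
  endloop
 endfacet
 facet normal -0.954 -0.179 0.239
  outer loop
   vertex 1.0 1.5 1.0
   vertex 1.5 1.5 3.0
   vertex 0.5 3.5 0.5
  endloop
 endfacet
 facet normal 0.120 -0.992 -0.030
  outer loop
   vertex 1.0 1.5 1.0
   vertex 5.0 2.0 0.5
   vertex 1.5 1.5 3.0
  endloop
 endfacet
 facet normal -0.249 0.964 0.093
  outer loop
   vertex 2.0 3.5 4.5
   vertex 4.5 4.0 6.0
   vertex 0.5 3.5 0.5
  endloop
 endfacet
 facet normal -0.936 -0.029 0.351
  outer loop
   vertex 2.0 3.5 4.5
   vertex 0.5 3.5 0.5
   vertex 1.5 1.5 3.0
  endloop
 endfacet
 facet normal -0.372 -0.496 0.785
  outer loop
   vertex 2.0 3.5 4.5
   vertex 1.5 1.5 3.0
   vertex 4.5 4.0 6.0
  endloop
 endfacet
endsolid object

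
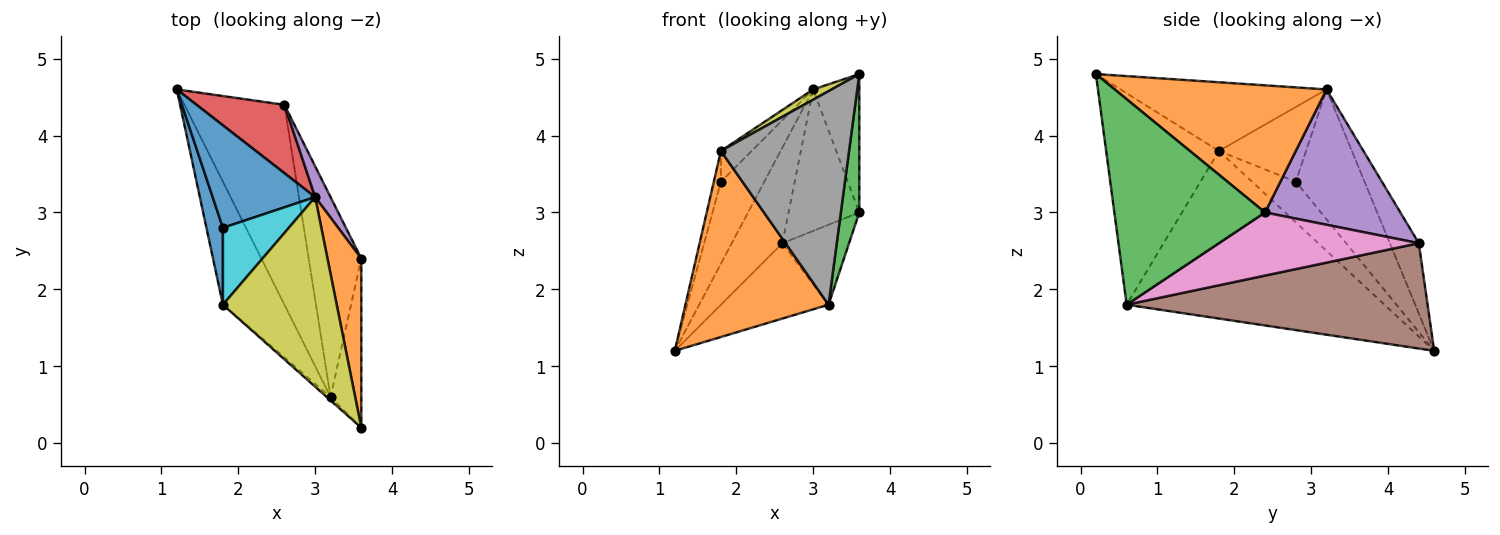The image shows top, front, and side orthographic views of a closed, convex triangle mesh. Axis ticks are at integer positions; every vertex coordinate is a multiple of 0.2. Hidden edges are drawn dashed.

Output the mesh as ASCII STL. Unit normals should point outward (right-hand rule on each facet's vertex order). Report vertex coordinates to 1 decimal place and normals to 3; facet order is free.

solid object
 facet normal -0.703 0.444 0.555
  outer loop
   vertex 3.0 3.2 4.6
   vertex 1.2 4.6 1.2
   vertex 1.8 2.8 3.4
  endloop
 endfacet
 facet normal 0.946 0.206 0.252
  outer loop
   vertex 3.0 3.2 4.6
   vertex 3.6 0.2 4.8
   vertex 3.6 2.4 3.0
  endloop
 endfacet
 facet normal 0.982 -0.120 -0.147
  outer loop
   vertex 3.2 0.6 1.8
   vertex 3.6 2.4 3.0
   vertex 3.6 0.2 4.8
  endloop
 endfacet
 facet normal -0.422 0.738 0.527
  outer loop
   vertex 2.6 4.4 2.6
   vertex 1.2 4.6 1.2
   vertex 3.0 3.2 4.6
  endloop
 endfacet
 facet normal 0.882 0.461 0.100
  outer loop
   vertex 2.6 4.4 2.6
   vertex 3.0 3.2 4.6
   vertex 3.6 2.4 3.0
  endloop
 endfacet
 facet normal 0.702 0.251 -0.666
  outer loop
   vertex 2.6 4.4 2.6
   vertex 3.2 0.6 1.8
   vertex 1.2 4.6 1.2
  endloop
 endfacet
 facet normal 0.744 0.248 -0.620
  outer loop
   vertex 2.6 4.4 2.6
   vertex 3.6 2.4 3.0
   vertex 3.2 0.6 1.8
  endloop
 endfacet
 facet normal -0.661 -0.751 -0.012
  outer loop
   vertex 1.8 1.8 3.8
   vertex 3.2 0.6 1.8
   vertex 3.6 0.2 4.8
  endloop
 endfacet
 facet normal -0.516 -0.046 0.855
  outer loop
   vertex 1.8 1.8 3.8
   vertex 3.6 0.2 4.8
   vertex 3.0 3.2 4.6
  endloop
 endfacet
 facet normal -0.725 0.256 0.640
  outer loop
   vertex 1.8 1.8 3.8
   vertex 3.0 3.2 4.6
   vertex 1.8 2.8 3.4
  endloop
 endfacet
 facet normal -0.916 0.149 0.372
  outer loop
   vertex 1.8 1.8 3.8
   vertex 1.8 2.8 3.4
   vertex 1.2 4.6 1.2
  endloop
 endfacet
 facet normal -0.833 -0.462 -0.306
  outer loop
   vertex 1.8 1.8 3.8
   vertex 1.2 4.6 1.2
   vertex 3.2 0.6 1.8
  endloop
 endfacet
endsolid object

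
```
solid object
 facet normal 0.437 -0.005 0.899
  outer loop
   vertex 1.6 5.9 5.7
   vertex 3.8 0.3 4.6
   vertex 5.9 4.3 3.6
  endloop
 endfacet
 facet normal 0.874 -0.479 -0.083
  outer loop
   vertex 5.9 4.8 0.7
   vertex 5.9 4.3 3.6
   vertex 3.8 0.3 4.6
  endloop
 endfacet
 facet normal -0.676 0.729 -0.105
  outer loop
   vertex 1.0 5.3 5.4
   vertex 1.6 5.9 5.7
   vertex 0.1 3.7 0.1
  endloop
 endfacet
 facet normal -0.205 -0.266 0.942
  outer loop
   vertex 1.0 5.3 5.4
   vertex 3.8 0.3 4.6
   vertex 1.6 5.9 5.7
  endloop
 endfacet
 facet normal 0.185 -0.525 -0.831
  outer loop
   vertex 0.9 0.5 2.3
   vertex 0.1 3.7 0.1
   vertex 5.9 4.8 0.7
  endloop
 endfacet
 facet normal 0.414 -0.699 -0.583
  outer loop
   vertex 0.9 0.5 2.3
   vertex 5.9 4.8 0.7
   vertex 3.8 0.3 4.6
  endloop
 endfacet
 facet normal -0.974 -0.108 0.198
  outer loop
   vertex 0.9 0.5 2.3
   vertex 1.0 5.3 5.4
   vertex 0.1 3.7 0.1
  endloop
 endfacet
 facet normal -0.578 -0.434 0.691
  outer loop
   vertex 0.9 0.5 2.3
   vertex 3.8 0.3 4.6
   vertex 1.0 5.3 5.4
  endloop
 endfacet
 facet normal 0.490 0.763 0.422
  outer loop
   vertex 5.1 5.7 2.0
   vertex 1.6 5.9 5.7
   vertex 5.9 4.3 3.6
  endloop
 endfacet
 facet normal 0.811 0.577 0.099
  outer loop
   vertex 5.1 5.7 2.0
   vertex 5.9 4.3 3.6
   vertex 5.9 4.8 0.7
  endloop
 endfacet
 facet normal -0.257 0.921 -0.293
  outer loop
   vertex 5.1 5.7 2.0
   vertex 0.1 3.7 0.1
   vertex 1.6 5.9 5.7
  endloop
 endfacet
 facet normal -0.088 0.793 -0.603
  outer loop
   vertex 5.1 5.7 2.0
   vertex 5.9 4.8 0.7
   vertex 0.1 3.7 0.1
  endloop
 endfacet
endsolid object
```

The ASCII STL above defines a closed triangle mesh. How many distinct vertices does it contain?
8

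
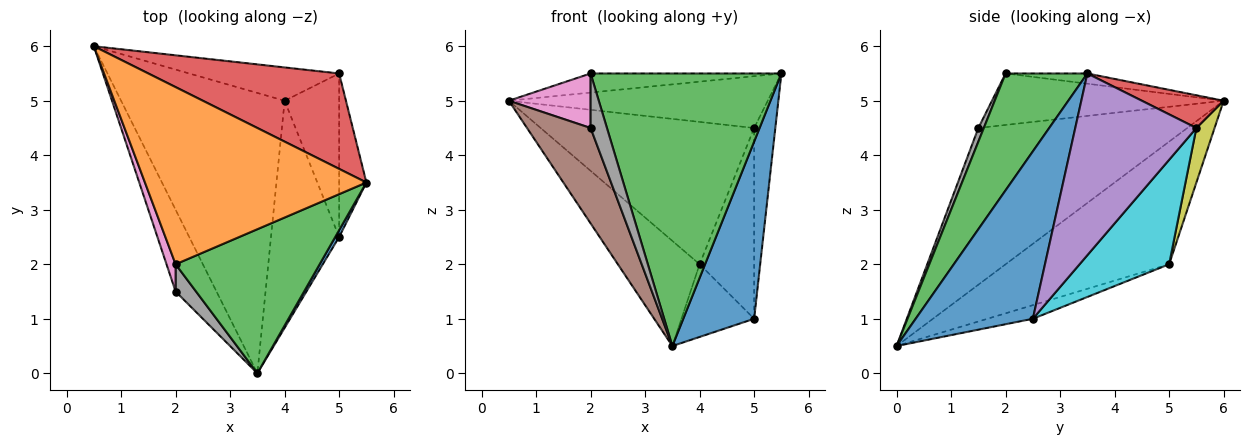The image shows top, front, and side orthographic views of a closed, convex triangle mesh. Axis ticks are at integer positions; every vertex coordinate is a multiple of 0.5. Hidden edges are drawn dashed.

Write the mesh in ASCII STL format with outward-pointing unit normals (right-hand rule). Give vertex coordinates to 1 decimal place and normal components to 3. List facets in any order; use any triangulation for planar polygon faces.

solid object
 facet normal 0.856 -0.517 0.020
  outer loop
   vertex 5.0 2.5 1.0
   vertex 5.5 3.5 5.5
   vertex 3.5 0.0 0.5
  endloop
 endfacet
 facet normal -0.046 0.107 0.993
  outer loop
   vertex 2.0 2.0 5.5
   vertex 5.5 3.5 5.5
   vertex 0.5 6.0 5.0
  endloop
 endfacet
 facet normal 0.354 -0.827 0.437
  outer loop
   vertex 2.0 2.0 5.5
   vertex 3.5 0.0 0.5
   vertex 5.5 3.5 5.5
  endloop
 endfacet
 facet normal 0.149 0.472 0.869
  outer loop
   vertex 5.0 5.5 4.5
   vertex 0.5 6.0 5.0
   vertex 5.5 3.5 5.5
  endloop
 endfacet
 facet normal 0.974 0.171 -0.146
  outer loop
   vertex 5.0 5.5 4.5
   vertex 5.5 3.5 5.5
   vertex 5.0 2.5 1.0
  endloop
 endfacet
 facet normal -0.928 -0.282 -0.242
  outer loop
   vertex 2.0 1.5 4.5
   vertex 0.5 6.0 5.0
   vertex 3.5 0.0 0.5
  endloop
 endfacet
 facet normal -0.930 -0.328 0.164
  outer loop
   vertex 2.0 1.5 4.5
   vertex 2.0 2.0 5.5
   vertex 0.5 6.0 5.0
  endloop
 endfacet
 facet normal 0.286 -0.857 0.429
  outer loop
   vertex 2.0 1.5 4.5
   vertex 3.5 0.0 0.5
   vertex 2.0 2.0 5.5
  endloop
 endfacet
 facet normal 0.083 0.970 -0.227
  outer loop
   vertex 4.0 5.0 2.0
   vertex 0.5 6.0 5.0
   vertex 5.0 5.5 4.5
  endloop
 endfacet
 facet normal 0.780 0.475 -0.407
  outer loop
   vertex 4.0 5.0 2.0
   vertex 5.0 5.5 4.5
   vertex 5.0 2.5 1.0
  endloop
 endfacet
 facet normal -0.575 0.287 -0.766
  outer loop
   vertex 4.0 5.0 2.0
   vertex 3.5 0.0 0.5
   vertex 0.5 6.0 5.0
  endloop
 endfacet
 facet normal -0.187 0.299 -0.936
  outer loop
   vertex 4.0 5.0 2.0
   vertex 5.0 2.5 1.0
   vertex 3.5 0.0 0.5
  endloop
 endfacet
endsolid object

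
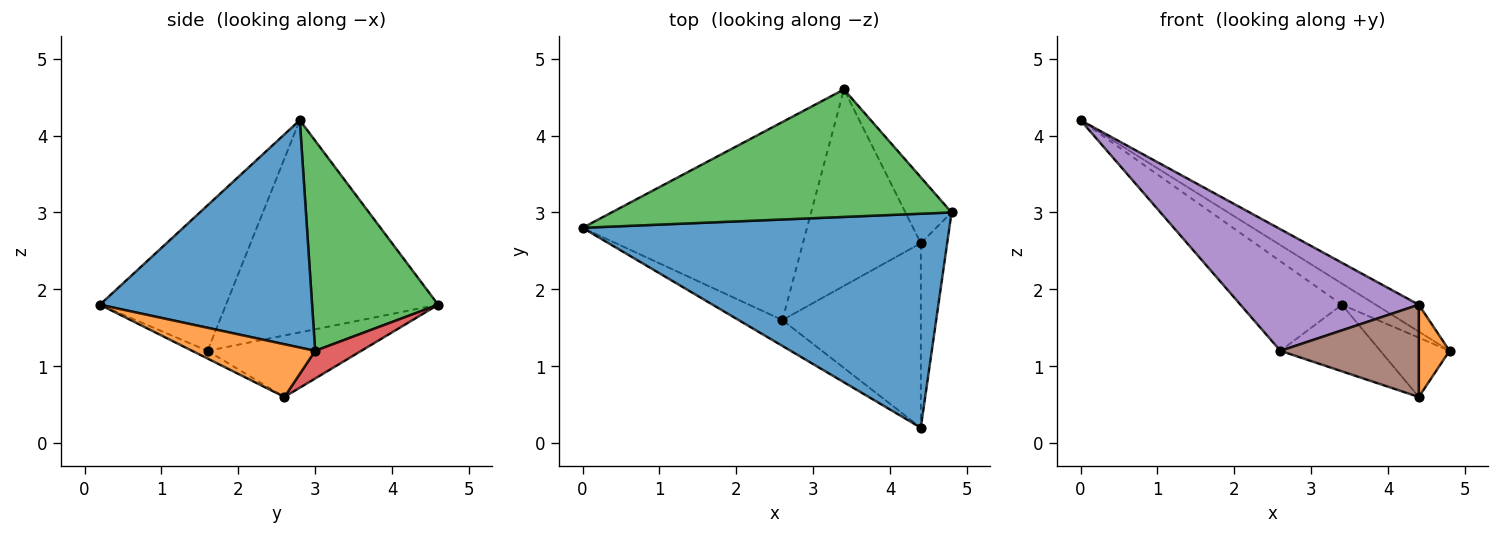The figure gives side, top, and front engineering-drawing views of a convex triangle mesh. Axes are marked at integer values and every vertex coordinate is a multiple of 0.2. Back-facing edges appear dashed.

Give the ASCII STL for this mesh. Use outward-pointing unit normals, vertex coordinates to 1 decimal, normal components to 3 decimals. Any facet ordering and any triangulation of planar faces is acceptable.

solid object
 facet normal 0.524 0.106 0.845
  outer loop
   vertex 4.4 0.2 1.8
   vertex 4.8 3.0 1.2
   vertex 0.0 2.8 4.2
  endloop
 endfacet
 facet normal 0.873 -0.218 -0.436
  outer loop
   vertex 4.4 2.6 0.6
   vertex 4.8 3.0 1.2
   vertex 4.4 0.2 1.8
  endloop
 endfacet
 facet normal 0.521 0.140 0.842
  outer loop
   vertex 3.4 4.6 1.8
   vertex 0.0 2.8 4.2
   vertex 4.8 3.0 1.2
  endloop
 endfacet
 facet normal 0.407 0.611 -0.679
  outer loop
   vertex 3.4 4.6 1.8
   vertex 4.8 3.0 1.2
   vertex 4.4 2.6 0.6
  endloop
 endfacet
 facet normal -0.569 -0.805 -0.171
  outer loop
   vertex 2.6 1.6 1.2
   vertex 4.4 0.2 1.8
   vertex 0.0 2.8 4.2
  endloop
 endfacet
 facet normal -0.050 -0.447 -0.893
  outer loop
   vertex 2.6 1.6 1.2
   vertex 4.4 2.6 0.6
   vertex 4.4 0.2 1.8
  endloop
 endfacet
 facet normal -0.653 0.312 -0.690
  outer loop
   vertex 2.6 1.6 1.2
   vertex 0.0 2.8 4.2
   vertex 3.4 4.6 1.8
  endloop
 endfacet
 facet normal -0.443 0.288 -0.849
  outer loop
   vertex 2.6 1.6 1.2
   vertex 3.4 4.6 1.8
   vertex 4.4 2.6 0.6
  endloop
 endfacet
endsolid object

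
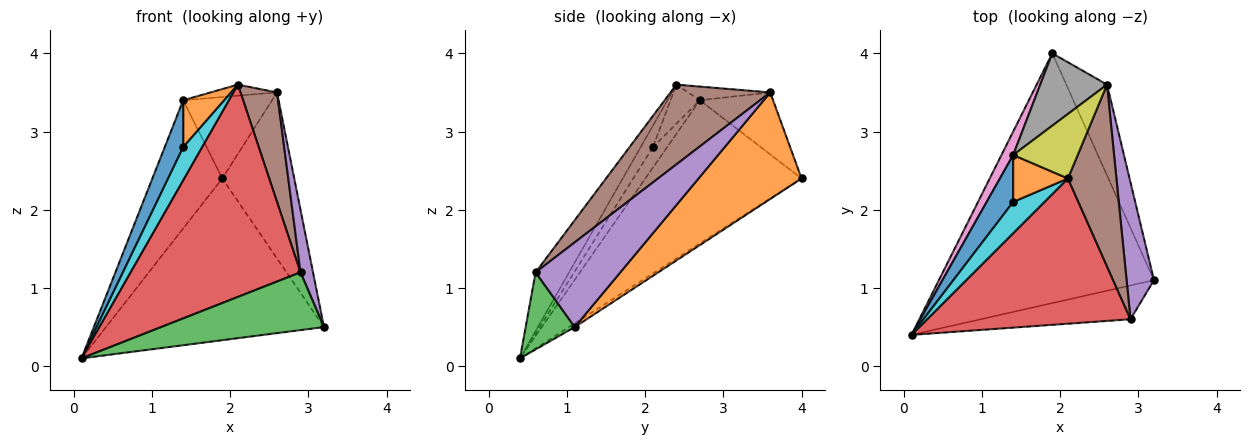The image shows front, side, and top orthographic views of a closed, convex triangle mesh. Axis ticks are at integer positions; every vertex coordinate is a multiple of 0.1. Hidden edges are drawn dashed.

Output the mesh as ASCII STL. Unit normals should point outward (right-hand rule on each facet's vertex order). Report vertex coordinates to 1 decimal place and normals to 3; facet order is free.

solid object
 facet normal -0.014 0.543 -0.839
  outer loop
   vertex 1.9 4.0 2.4
   vertex 3.2 1.1 0.5
   vertex 0.1 0.4 0.1
  endloop
 endfacet
 facet normal 0.782 0.547 -0.299
  outer loop
   vertex 2.6 3.6 3.5
   vertex 3.2 1.1 0.5
   vertex 1.9 4.0 2.4
  endloop
 endfacet
 facet normal 0.252 -0.835 -0.489
  outer loop
   vertex 2.9 0.6 1.2
   vertex 0.1 0.4 0.1
   vertex 3.2 1.1 0.5
  endloop
 endfacet
 facet normal -0.161 -0.815 0.557
  outer loop
   vertex 2.9 0.6 1.2
   vertex 2.1 2.4 3.6
   vertex 0.1 0.4 0.1
  endloop
 endfacet
 facet normal 0.942 -0.139 0.304
  outer loop
   vertex 2.9 0.6 1.2
   vertex 3.2 1.1 0.5
   vertex 2.6 3.6 3.5
  endloop
 endfacet
 facet normal 0.816 -0.299 0.496
  outer loop
   vertex 2.9 0.6 1.2
   vertex 2.6 3.6 3.5
   vertex 2.1 2.4 3.6
  endloop
 endfacet
 facet normal -0.910 0.407 0.075
  outer loop
   vertex 1.4 2.7 3.4
   vertex 1.9 4.0 2.4
   vertex 0.1 0.4 0.1
  endloop
 endfacet
 facet normal -0.525 0.637 0.565
  outer loop
   vertex 1.4 2.7 3.4
   vertex 2.6 3.6 3.5
   vertex 1.9 4.0 2.4
  endloop
 endfacet
 facet normal -0.205 0.166 0.965
  outer loop
   vertex 1.4 2.7 3.4
   vertex 2.1 2.4 3.6
   vertex 2.6 3.6 3.5
  endloop
 endfacet
 facet normal -0.426 -0.659 0.620
  outer loop
   vertex 1.4 2.1 2.8
   vertex 0.1 0.4 0.1
   vertex 2.1 2.4 3.6
  endloop
 endfacet
 facet normal -0.478 -0.621 0.621
  outer loop
   vertex 1.4 2.1 2.8
   vertex 1.4 2.7 3.4
   vertex 0.1 0.4 0.1
  endloop
 endfacet
 facet normal -0.451 -0.631 0.631
  outer loop
   vertex 1.4 2.1 2.8
   vertex 2.1 2.4 3.6
   vertex 1.4 2.7 3.4
  endloop
 endfacet
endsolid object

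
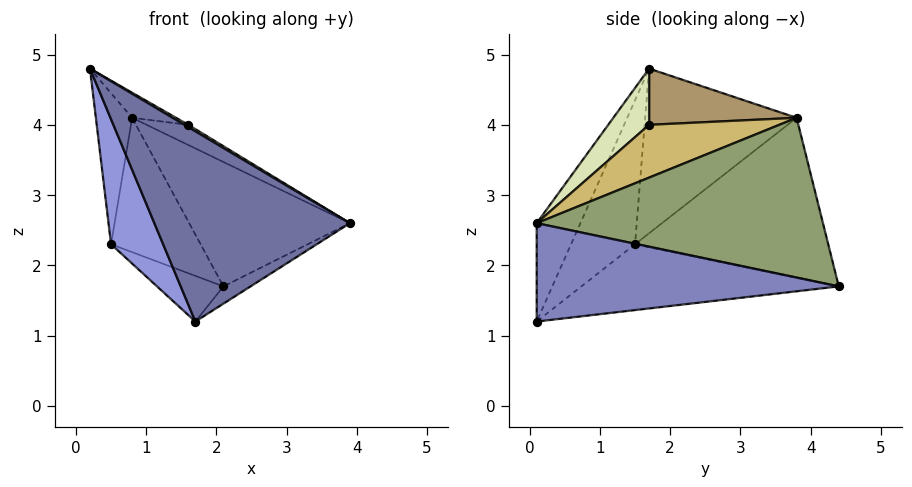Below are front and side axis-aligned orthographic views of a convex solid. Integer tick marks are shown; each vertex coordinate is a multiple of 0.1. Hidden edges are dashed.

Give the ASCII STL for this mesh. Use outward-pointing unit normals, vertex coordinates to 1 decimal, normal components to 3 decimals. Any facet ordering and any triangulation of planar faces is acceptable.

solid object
 facet normal -0.206 -0.923 0.324
  outer loop
   vertex 1.7 0.1 1.2
   vertex 3.9 0.1 2.6
   vertex 0.2 1.7 4.8
  endloop
 endfacet
 facet normal 0.536 0.048 -0.843
  outer loop
   vertex 1.7 0.1 1.2
   vertex 2.1 4.4 1.7
   vertex 3.9 0.1 2.6
  endloop
 endfacet
 facet normal -0.775 -0.631 -0.043
  outer loop
   vertex 0.5 1.5 2.3
   vertex 1.7 0.1 1.2
   vertex 0.2 1.7 4.8
  endloop
 endfacet
 facet normal -0.570 0.147 -0.809
  outer loop
   vertex 0.5 1.5 2.3
   vertex 2.1 4.4 1.7
   vertex 1.7 0.1 1.2
  endloop
 endfacet
 facet normal 0.749 0.421 0.511
  outer loop
   vertex 0.8 3.8 4.1
   vertex 3.9 0.1 2.6
   vertex 2.1 4.4 1.7
  endloop
 endfacet
 facet normal -0.964 0.231 -0.134
  outer loop
   vertex 0.8 3.8 4.1
   vertex 0.5 1.5 2.3
   vertex 0.2 1.7 4.8
  endloop
 endfacet
 facet normal -0.846 0.392 -0.360
  outer loop
   vertex 0.8 3.8 4.1
   vertex 2.1 4.4 1.7
   vertex 0.5 1.5 2.3
  endloop
 endfacet
 facet normal 0.496 -0.046 0.867
  outer loop
   vertex 1.6 1.7 4.0
   vertex 0.2 1.7 4.8
   vertex 3.9 0.1 2.6
  endloop
 endfacet
 facet normal 0.491 0.146 0.859
  outer loop
   vertex 1.6 1.7 4.0
   vertex 0.8 3.8 4.1
   vertex 0.2 1.7 4.8
  endloop
 endfacet
 facet normal 0.605 0.194 0.772
  outer loop
   vertex 1.6 1.7 4.0
   vertex 3.9 0.1 2.6
   vertex 0.8 3.8 4.1
  endloop
 endfacet
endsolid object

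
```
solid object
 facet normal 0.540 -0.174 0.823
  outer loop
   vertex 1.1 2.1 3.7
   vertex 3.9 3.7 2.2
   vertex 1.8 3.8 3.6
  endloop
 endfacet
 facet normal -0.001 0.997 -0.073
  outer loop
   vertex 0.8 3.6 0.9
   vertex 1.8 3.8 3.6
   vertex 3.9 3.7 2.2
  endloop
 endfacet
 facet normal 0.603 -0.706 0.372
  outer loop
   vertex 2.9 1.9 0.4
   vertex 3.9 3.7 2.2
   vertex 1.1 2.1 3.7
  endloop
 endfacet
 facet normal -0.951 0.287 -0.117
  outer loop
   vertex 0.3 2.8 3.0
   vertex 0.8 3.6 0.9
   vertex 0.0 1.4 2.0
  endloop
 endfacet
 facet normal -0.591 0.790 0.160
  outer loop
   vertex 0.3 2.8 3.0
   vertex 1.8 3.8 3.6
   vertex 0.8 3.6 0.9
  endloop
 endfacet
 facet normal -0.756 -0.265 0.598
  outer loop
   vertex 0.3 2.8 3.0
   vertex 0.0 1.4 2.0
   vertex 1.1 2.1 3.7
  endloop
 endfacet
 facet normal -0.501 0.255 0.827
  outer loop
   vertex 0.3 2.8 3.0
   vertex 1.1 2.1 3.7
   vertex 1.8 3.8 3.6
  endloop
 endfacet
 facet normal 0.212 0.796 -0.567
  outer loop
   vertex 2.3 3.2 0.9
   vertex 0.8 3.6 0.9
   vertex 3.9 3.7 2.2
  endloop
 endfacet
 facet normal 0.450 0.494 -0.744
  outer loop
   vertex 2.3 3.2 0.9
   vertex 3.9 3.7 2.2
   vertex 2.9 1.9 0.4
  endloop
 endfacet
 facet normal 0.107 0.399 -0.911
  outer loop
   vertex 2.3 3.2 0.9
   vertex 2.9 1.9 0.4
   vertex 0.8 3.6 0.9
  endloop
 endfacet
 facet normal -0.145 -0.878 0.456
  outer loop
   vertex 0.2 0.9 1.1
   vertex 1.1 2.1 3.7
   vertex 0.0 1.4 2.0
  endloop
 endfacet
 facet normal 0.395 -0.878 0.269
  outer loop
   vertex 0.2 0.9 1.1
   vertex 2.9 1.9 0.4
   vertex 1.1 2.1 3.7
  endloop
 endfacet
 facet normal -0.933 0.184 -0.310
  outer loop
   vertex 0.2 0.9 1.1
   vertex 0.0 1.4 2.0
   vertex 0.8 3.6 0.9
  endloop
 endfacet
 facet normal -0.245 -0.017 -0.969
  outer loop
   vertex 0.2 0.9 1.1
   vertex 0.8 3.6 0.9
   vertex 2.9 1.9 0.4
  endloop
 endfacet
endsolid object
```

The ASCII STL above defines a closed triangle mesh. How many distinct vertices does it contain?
9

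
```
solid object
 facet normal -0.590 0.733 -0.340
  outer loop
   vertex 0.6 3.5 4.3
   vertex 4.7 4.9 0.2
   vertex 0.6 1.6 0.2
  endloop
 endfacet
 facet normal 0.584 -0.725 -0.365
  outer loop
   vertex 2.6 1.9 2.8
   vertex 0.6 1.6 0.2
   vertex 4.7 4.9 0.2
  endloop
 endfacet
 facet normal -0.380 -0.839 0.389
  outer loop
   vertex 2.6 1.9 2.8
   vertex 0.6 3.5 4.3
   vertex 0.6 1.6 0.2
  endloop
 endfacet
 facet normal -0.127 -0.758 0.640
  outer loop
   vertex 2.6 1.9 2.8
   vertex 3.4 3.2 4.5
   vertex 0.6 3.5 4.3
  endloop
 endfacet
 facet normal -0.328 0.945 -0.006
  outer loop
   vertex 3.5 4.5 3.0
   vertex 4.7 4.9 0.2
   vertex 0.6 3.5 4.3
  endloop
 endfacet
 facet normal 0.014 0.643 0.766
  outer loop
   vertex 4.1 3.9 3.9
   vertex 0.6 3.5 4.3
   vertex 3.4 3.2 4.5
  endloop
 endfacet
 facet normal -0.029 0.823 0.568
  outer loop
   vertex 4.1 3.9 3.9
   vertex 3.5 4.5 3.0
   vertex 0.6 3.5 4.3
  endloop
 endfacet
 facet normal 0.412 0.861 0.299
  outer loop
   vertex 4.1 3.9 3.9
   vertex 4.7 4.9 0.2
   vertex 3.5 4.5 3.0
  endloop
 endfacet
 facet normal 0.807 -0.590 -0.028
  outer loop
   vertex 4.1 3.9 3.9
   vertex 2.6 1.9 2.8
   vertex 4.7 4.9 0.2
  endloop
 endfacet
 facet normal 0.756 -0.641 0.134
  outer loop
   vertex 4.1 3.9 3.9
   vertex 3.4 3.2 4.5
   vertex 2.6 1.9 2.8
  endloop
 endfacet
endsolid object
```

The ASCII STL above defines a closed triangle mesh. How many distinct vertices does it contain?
7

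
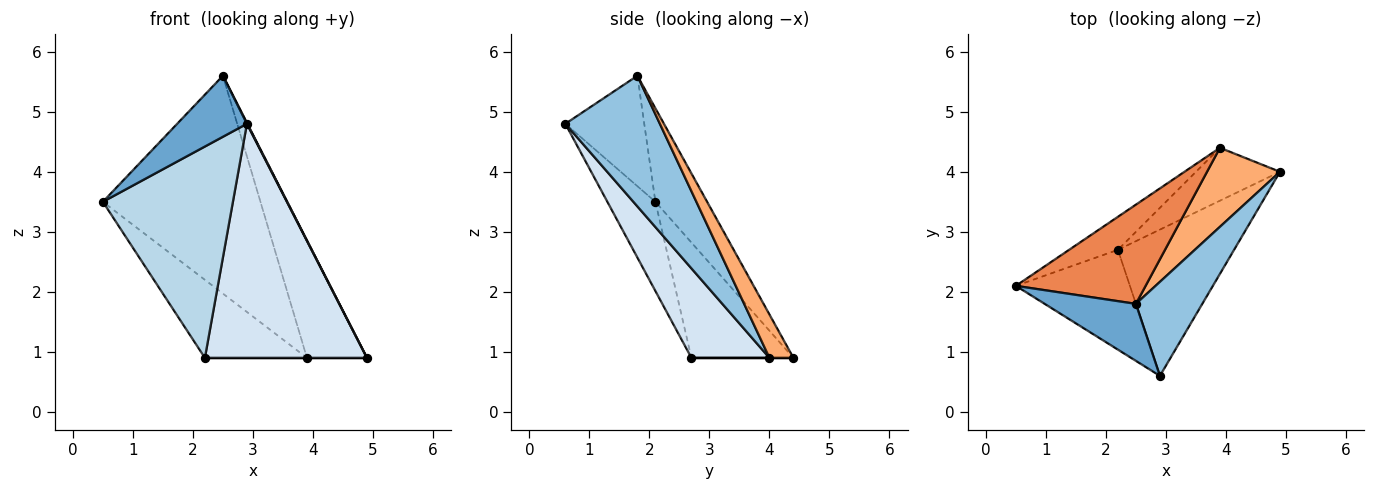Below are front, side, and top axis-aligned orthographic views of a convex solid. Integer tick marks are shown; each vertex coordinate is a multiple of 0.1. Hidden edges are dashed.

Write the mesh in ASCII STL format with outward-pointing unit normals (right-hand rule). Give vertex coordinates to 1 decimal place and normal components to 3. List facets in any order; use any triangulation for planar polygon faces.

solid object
 facet normal -0.637 -0.563 0.526
  outer loop
   vertex 2.5 1.8 5.6
   vertex 0.5 2.1 3.5
   vertex 2.9 0.6 4.8
  endloop
 endfacet
 facet normal 0.892 -0.005 0.453
  outer loop
   vertex 2.5 1.8 5.6
   vertex 2.9 0.6 4.8
   vertex 4.9 4.0 0.9
  endloop
 endfacet
 facet normal -0.317 -0.858 -0.405
  outer loop
   vertex 2.2 2.7 0.9
   vertex 2.9 0.6 4.8
   vertex 0.5 2.1 3.5
  endloop
 endfacet
 facet normal 0.378 -0.785 -0.491
  outer loop
   vertex 2.2 2.7 0.9
   vertex 4.9 4.0 0.9
   vertex 2.9 0.6 4.8
  endloop
 endfacet
 facet normal -0.286 0.872 0.397
  outer loop
   vertex 3.9 4.4 0.9
   vertex 0.5 2.1 3.5
   vertex 2.5 1.8 5.6
  endloop
 endfacet
 facet normal 0.315 0.788 0.530
  outer loop
   vertex 3.9 4.4 0.9
   vertex 2.5 1.8 5.6
   vertex 4.9 4.0 0.9
  endloop
 endfacet
 facet normal -0.677 0.677 -0.287
  outer loop
   vertex 3.9 4.4 0.9
   vertex 2.2 2.7 0.9
   vertex 0.5 2.1 3.5
  endloop
 endfacet
 facet normal 0.000 0.000 -1.000
  outer loop
   vertex 3.9 4.4 0.9
   vertex 4.9 4.0 0.9
   vertex 2.2 2.7 0.9
  endloop
 endfacet
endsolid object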